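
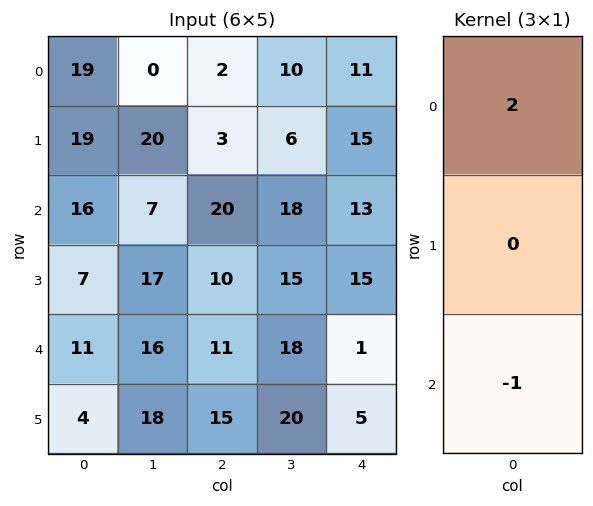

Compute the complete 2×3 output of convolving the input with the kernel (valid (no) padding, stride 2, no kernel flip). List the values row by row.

22 -16 9
21 29 25

Output[0,0]: The receptive field on the input at this output position is [19 / 19 / 16]. Elementwise product with the kernel and sum: 19·2 + 16·-1.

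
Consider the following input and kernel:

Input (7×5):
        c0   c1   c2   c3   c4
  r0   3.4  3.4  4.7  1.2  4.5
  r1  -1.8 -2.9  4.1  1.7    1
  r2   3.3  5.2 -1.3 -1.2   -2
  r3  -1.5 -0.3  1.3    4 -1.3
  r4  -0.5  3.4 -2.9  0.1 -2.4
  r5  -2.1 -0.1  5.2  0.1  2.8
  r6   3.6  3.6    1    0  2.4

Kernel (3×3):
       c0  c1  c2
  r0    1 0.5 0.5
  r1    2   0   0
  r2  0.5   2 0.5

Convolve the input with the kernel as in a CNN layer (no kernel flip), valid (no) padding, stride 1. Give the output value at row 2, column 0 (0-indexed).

The receptive field on the input at this output position is [3.3 5.2 -1.3 / -1.5 -0.3 1.3 / -0.5 3.4 -2.9]. Elementwise product with the kernel and sum: 3.3·1 + 5.2·0.5 + -1.3·0.5 + -1.5·2 + -0.5·0.5 + 3.4·2 + -2.9·0.5.

7.35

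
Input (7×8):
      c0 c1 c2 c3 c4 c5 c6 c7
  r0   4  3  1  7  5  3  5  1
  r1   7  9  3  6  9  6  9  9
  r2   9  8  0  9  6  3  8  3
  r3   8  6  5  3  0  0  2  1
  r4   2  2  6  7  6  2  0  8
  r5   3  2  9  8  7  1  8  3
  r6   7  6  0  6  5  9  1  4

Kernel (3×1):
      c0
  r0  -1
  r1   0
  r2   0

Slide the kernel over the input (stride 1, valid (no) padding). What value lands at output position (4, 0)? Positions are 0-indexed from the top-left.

The receptive field on the input at this output position is [2 / 3 / 7]. Elementwise product with the kernel and sum: 2·-1.

-2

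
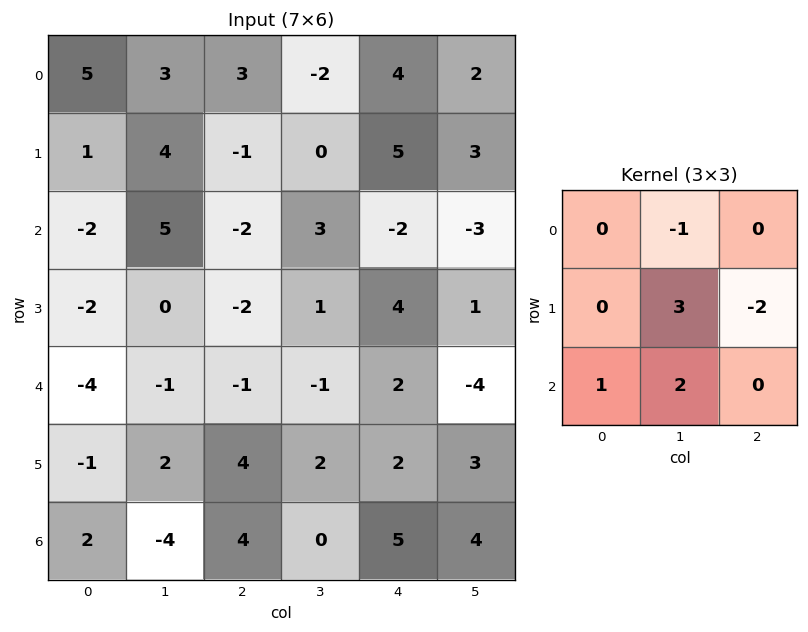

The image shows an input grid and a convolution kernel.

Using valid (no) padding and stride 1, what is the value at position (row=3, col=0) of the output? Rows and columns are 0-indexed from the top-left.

The receptive field on the input at this output position is [-2 0 -2 / -4 -1 -1 / -1 2 4]. Elementwise product with the kernel and sum: 0·-1 + -1·3 + -1·-2 + -1·1 + 2·2.

2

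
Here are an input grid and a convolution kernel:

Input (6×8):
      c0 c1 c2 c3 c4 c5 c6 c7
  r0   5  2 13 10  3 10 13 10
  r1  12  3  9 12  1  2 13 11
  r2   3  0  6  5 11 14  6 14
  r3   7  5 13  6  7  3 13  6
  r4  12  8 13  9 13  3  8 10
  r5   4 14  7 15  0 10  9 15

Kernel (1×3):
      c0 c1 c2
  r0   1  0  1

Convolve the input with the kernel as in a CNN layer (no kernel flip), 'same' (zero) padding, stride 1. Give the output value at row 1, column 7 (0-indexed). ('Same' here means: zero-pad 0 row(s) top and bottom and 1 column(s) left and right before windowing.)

13

The receptive field on the zero-padded input at this output position is [13 11 0]. Elementwise product with the kernel and sum: 13·1 + 0·1.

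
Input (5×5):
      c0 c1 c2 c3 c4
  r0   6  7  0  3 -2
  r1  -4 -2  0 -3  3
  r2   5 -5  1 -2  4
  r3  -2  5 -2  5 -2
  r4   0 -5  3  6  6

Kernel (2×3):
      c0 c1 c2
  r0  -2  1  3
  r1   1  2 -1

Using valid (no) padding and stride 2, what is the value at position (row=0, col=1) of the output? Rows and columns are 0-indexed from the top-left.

The receptive field on the input at this output position is [0 3 -2 / 0 -3 3]. Elementwise product with the kernel and sum: 0·-2 + 3·1 + -2·3 + 0·1 + -3·2 + 3·-1.

-12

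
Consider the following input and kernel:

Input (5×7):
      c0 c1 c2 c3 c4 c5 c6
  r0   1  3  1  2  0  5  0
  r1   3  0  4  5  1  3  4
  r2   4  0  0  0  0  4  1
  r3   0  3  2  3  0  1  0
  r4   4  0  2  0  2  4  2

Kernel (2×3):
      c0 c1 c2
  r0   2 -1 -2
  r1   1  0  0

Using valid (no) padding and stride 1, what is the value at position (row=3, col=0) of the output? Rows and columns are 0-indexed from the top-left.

The receptive field on the input at this output position is [0 3 2 / 4 0 2]. Elementwise product with the kernel and sum: 0·2 + 3·-1 + 2·-2 + 4·1.

-3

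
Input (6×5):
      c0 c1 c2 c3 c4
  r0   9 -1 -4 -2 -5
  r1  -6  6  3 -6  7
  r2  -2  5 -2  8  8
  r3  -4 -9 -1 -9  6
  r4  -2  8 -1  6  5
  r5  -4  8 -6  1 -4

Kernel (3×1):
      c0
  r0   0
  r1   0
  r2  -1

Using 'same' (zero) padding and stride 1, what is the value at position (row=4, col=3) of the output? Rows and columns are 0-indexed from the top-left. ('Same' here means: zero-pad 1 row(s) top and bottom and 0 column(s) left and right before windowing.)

-1

The receptive field on the zero-padded input at this output position is [-9 / 6 / 1]. Elementwise product with the kernel and sum: 1·-1.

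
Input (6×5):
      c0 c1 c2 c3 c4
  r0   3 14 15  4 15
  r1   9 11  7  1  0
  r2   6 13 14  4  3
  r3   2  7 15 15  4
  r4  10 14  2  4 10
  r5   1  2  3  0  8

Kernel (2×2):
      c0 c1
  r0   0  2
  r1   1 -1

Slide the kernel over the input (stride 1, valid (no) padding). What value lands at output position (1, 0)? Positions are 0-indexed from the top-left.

The receptive field on the input at this output position is [9 11 / 6 13]. Elementwise product with the kernel and sum: 11·2 + 6·1 + 13·-1.

15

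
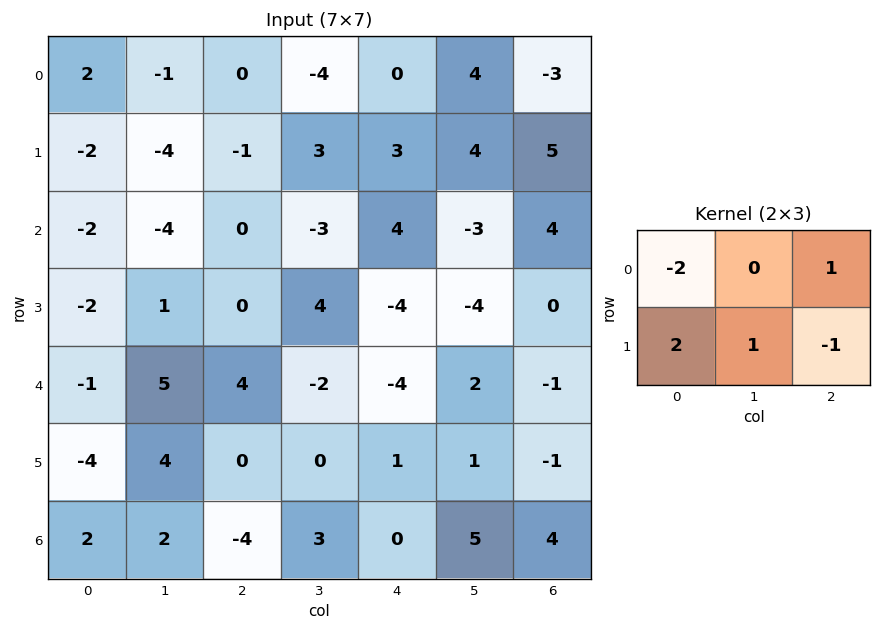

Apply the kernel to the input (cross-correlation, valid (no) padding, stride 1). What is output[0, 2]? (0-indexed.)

-2

The receptive field on the input at this output position is [0 -4 0 / -1 3 3]. Elementwise product with the kernel and sum: 0·-2 + 0·1 + -1·2 + 3·1 + 3·-1.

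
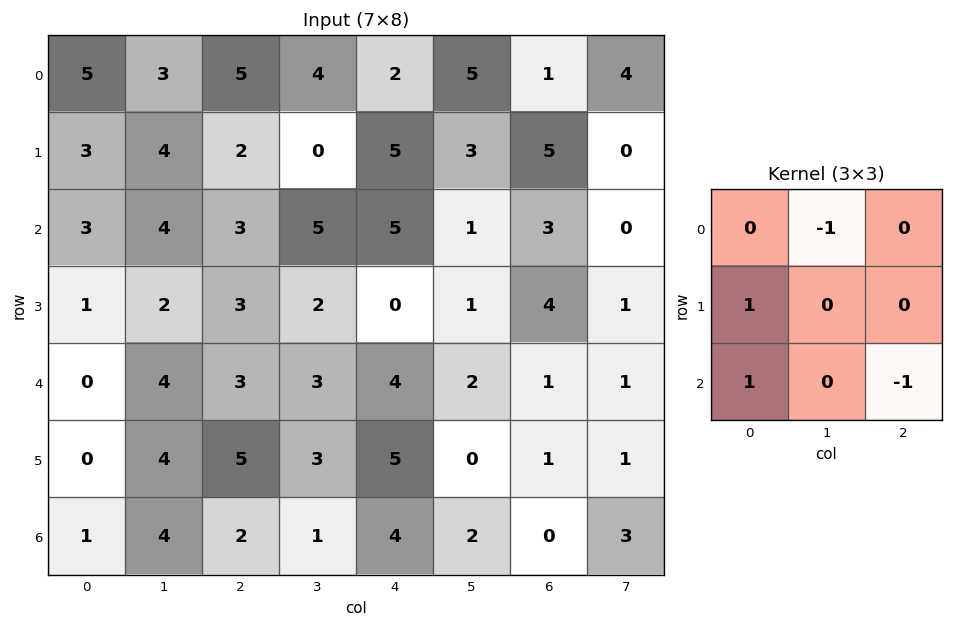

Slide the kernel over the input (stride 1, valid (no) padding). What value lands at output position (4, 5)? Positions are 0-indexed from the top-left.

The receptive field on the input at this output position is [2 1 1 / 0 1 1 / 2 0 3]. Elementwise product with the kernel and sum: 1·-1 + 0·1 + 2·1 + 3·-1.

-2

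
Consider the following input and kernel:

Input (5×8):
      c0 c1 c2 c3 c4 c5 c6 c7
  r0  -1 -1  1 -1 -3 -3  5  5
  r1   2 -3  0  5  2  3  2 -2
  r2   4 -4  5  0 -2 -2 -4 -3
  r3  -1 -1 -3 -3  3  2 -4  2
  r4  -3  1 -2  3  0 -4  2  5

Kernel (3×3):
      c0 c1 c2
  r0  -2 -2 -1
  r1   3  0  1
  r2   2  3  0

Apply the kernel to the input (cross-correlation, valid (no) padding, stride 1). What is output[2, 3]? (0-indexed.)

5

The receptive field on the input at this output position is [0 -2 -2 / -3 3 2 / 3 0 -4]. Elementwise product with the kernel and sum: 0·-2 + -2·-2 + -2·-1 + -3·3 + 2·1 + 3·2 + 0·3.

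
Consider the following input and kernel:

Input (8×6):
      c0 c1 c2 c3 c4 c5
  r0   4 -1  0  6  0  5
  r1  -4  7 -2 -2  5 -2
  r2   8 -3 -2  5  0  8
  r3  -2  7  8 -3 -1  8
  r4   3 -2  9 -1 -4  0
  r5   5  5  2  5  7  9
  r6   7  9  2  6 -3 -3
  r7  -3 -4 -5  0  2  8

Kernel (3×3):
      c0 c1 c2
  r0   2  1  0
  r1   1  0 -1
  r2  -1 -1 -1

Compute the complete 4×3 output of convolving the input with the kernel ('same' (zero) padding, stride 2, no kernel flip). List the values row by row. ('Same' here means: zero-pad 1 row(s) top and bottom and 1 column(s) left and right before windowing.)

-2 -10 0
-6 -8 -6
-10 9 -29
3 24 16

Output[0,0]: The receptive field on the zero-padded input at this output position is [0 0 0 / 0 4 -1 / 0 -4 7]. Elementwise product with the kernel and sum: 0·2 + 0·1 + 0·1 + -1·-1 + 0·-1 + -4·-1 + 7·-1.
Output[0,1]: The receptive field on the zero-padded input at this output position is [0 0 0 / -1 0 6 / 7 -2 -2]. Elementwise product with the kernel and sum: 0·2 + 0·1 + -1·1 + 6·-1 + 7·-1 + -2·-1 + -2·-1.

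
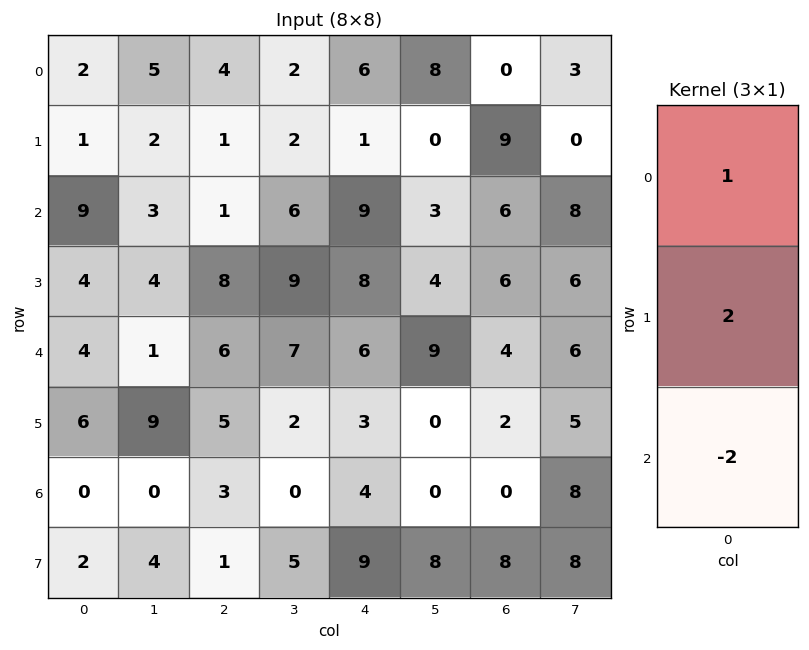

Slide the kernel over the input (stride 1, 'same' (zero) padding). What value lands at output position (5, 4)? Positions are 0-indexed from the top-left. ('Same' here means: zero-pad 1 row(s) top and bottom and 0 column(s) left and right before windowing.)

4

The receptive field on the zero-padded input at this output position is [6 / 3 / 4]. Elementwise product with the kernel and sum: 6·1 + 3·2 + 4·-2.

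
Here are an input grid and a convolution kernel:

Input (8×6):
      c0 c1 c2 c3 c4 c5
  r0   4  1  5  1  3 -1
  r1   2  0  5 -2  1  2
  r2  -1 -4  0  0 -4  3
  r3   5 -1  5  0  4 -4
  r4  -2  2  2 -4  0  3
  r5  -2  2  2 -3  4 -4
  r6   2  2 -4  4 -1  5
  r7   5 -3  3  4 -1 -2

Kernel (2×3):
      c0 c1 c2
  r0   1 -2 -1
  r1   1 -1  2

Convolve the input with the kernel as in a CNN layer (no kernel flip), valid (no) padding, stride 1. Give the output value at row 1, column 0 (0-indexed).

The receptive field on the input at this output position is [2 0 5 / -1 -4 0]. Elementwise product with the kernel and sum: 2·1 + 0·-2 + 5·-1 + -1·1 + -4·-1 + 0·2.

0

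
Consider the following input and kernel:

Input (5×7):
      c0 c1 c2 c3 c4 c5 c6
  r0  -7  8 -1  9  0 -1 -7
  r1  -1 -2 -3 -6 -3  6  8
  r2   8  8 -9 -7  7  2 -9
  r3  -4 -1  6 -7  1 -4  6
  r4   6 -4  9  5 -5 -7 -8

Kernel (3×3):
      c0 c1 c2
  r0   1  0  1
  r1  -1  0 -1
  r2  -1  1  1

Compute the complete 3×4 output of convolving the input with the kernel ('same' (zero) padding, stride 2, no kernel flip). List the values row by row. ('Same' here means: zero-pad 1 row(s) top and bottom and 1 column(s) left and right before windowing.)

-11 -24 1 3
-15 -9 9 14
3 -9 -9 3

Output[0,0]: The receptive field on the zero-padded input at this output position is [0 0 0 / 0 -7 8 / 0 -1 -2]. Elementwise product with the kernel and sum: 0·1 + 0·1 + 0·-1 + 8·-1 + 0·-1 + -1·1 + -2·1.
Output[0,1]: The receptive field on the zero-padded input at this output position is [0 0 0 / 8 -1 9 / -2 -3 -6]. Elementwise product with the kernel and sum: 0·1 + 0·1 + 8·-1 + 9·-1 + -2·-1 + -3·1 + -6·1.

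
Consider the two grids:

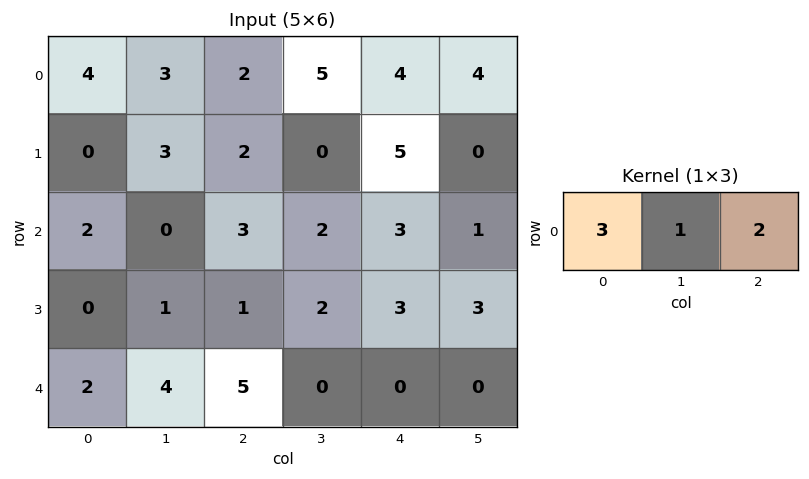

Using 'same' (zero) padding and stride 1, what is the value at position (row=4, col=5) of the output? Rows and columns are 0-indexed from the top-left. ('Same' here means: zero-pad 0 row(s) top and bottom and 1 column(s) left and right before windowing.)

The receptive field on the zero-padded input at this output position is [0 0 0]. Elementwise product with the kernel and sum: 0·3 + 0·1 + 0·2.

0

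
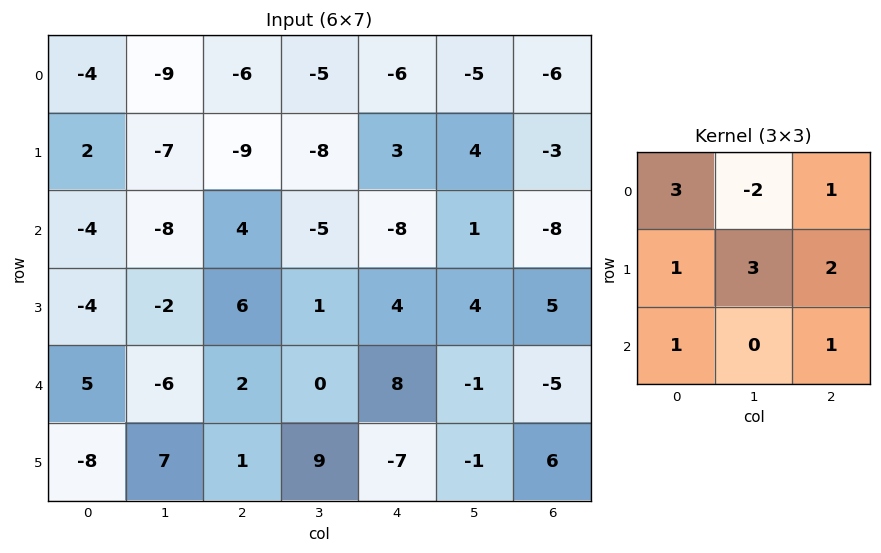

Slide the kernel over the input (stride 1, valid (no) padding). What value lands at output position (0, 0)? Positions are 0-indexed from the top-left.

-37

The receptive field on the input at this output position is [-4 -9 -6 / 2 -7 -9 / -4 -8 4]. Elementwise product with the kernel and sum: -4·3 + -9·-2 + -6·1 + 2·1 + -7·3 + -9·2 + -4·1 + 4·1.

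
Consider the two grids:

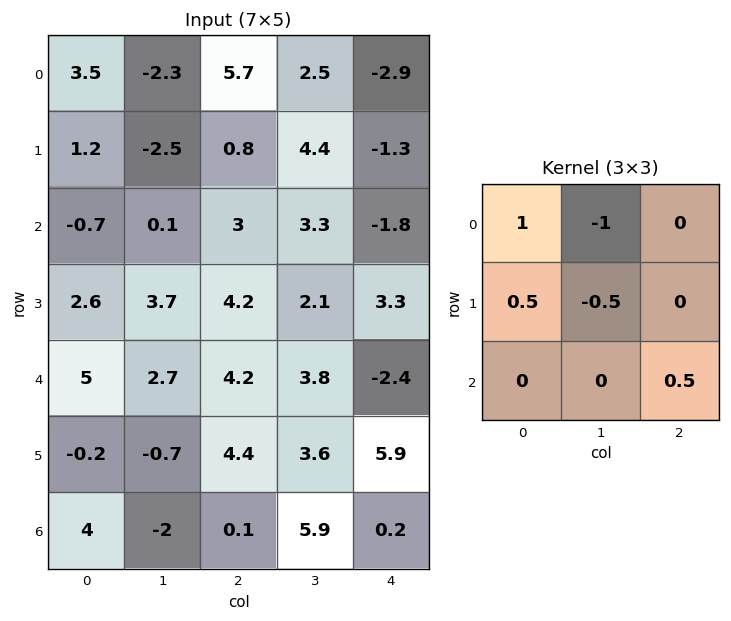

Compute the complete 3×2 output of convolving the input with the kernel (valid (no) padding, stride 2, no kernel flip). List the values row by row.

9.15 0.5
0.75 -0.45
2.6 0.9

Output[0,0]: The receptive field on the input at this output position is [3.5 -2.3 5.7 / 1.2 -2.5 0.8 / -0.7 0.1 3]. Elementwise product with the kernel and sum: 3.5·1 + -2.3·-1 + 1.2·0.5 + -2.5·-0.5 + 3·0.5.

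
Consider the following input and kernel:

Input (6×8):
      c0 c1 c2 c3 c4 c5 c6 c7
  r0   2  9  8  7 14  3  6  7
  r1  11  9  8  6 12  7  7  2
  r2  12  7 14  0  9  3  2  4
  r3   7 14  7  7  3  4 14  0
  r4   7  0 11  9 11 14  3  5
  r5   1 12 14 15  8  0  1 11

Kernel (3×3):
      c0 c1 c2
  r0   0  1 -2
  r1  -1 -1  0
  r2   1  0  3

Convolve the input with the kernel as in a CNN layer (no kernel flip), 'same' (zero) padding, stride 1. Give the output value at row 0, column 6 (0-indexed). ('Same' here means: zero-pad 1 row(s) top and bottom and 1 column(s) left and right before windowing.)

4

The receptive field on the zero-padded input at this output position is [0 0 0 / 3 6 7 / 7 7 2]. Elementwise product with the kernel and sum: 0·1 + 0·-2 + 3·-1 + 6·-1 + 7·1 + 2·3.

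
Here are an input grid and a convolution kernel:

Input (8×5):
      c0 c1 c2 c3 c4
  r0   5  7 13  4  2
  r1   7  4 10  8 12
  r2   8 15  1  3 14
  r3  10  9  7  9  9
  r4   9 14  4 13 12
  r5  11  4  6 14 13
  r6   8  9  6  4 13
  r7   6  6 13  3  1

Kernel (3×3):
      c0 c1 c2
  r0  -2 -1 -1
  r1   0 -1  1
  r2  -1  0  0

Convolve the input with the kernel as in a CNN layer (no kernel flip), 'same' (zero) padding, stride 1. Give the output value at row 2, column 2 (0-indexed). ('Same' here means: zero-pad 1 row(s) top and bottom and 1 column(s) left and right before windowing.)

The receptive field on the zero-padded input at this output position is [4 10 8 / 15 1 3 / 9 7 9]. Elementwise product with the kernel and sum: 4·-2 + 10·-1 + 8·-1 + 1·-1 + 3·1 + 9·-1.

-33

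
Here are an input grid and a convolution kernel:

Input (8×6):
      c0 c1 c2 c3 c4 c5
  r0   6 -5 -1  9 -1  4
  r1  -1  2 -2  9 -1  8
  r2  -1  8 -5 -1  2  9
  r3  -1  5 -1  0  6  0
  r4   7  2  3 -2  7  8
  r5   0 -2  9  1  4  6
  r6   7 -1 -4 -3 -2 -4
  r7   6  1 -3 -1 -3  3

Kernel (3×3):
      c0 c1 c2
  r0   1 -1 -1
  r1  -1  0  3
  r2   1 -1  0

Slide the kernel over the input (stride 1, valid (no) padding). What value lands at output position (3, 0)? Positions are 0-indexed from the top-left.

The receptive field on the input at this output position is [-1 5 -1 / 7 2 3 / 0 -2 9]. Elementwise product with the kernel and sum: -1·1 + 5·-1 + -1·-1 + 7·-1 + 3·3 + 0·1 + -2·-1.

-1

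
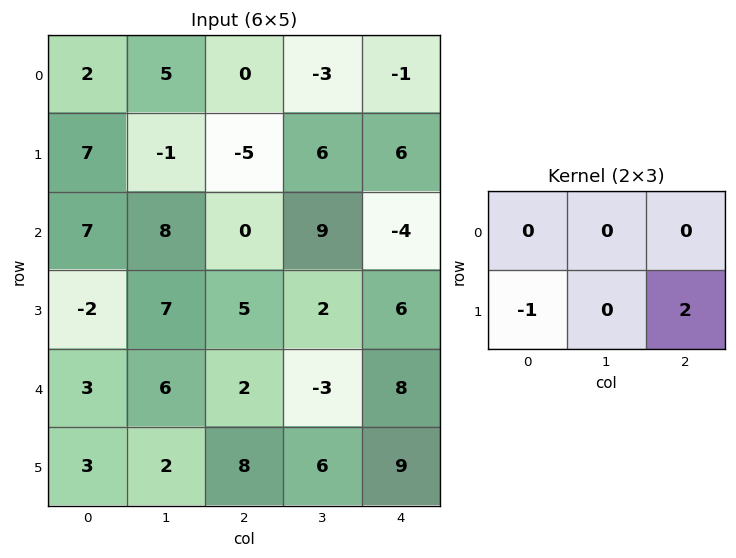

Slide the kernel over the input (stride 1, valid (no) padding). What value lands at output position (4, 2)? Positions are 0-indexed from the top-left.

The receptive field on the input at this output position is [2 -3 8 / 8 6 9]. Elementwise product with the kernel and sum: 8·-1 + 9·2.

10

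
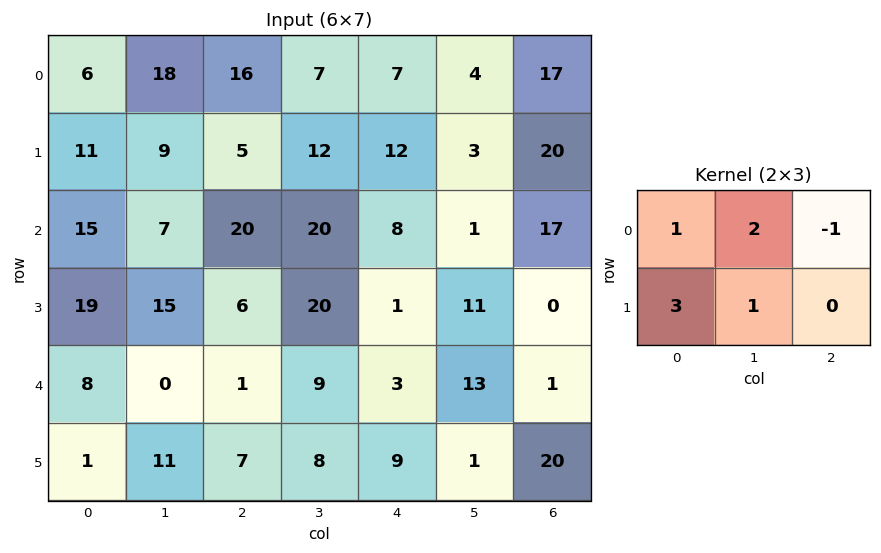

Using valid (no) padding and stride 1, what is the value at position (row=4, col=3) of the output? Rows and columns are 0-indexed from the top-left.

35

The receptive field on the input at this output position is [9 3 13 / 8 9 1]. Elementwise product with the kernel and sum: 9·1 + 3·2 + 13·-1 + 8·3 + 9·1.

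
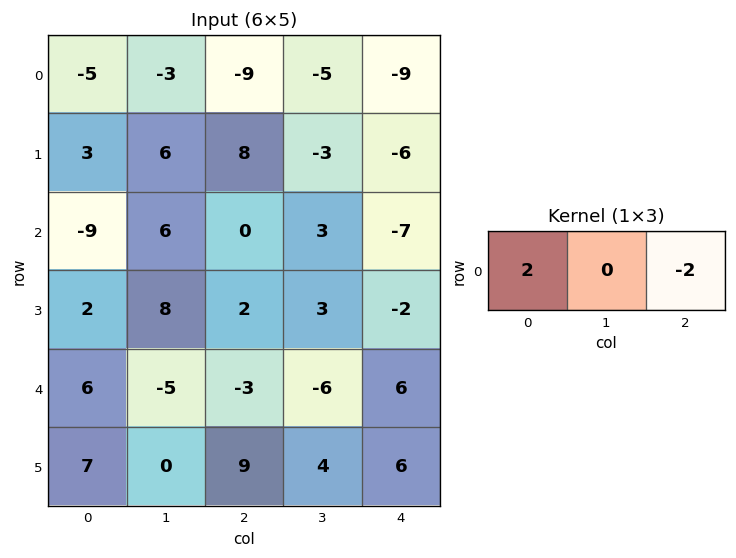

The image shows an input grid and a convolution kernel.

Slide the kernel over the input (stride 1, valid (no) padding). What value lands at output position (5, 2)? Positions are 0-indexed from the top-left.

The receptive field on the input at this output position is [9 4 6]. Elementwise product with the kernel and sum: 9·2 + 6·-2.

6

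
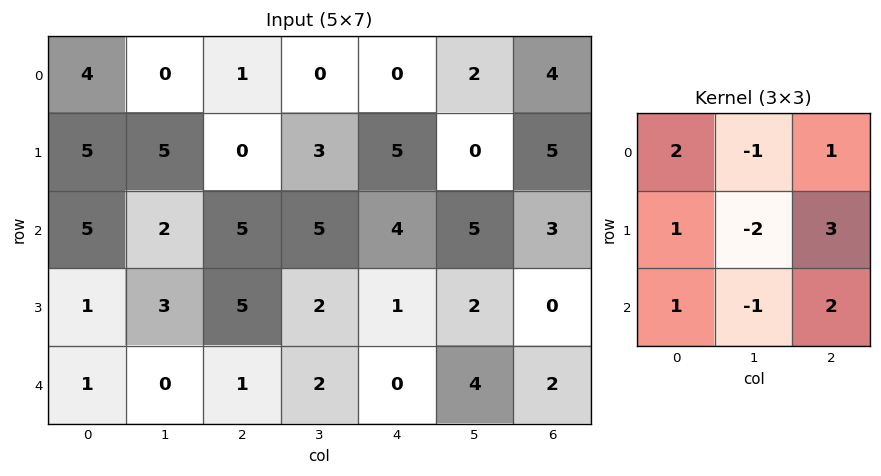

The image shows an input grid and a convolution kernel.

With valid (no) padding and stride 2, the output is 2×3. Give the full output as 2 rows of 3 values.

17 19 27
26 12 3

Output[0,0]: The receptive field on the input at this output position is [4 0 1 / 5 5 0 / 5 2 5]. Elementwise product with the kernel and sum: 4·2 + 0·-1 + 1·1 + 5·1 + 5·-2 + 0·3 + 5·1 + 2·-1 + 5·2.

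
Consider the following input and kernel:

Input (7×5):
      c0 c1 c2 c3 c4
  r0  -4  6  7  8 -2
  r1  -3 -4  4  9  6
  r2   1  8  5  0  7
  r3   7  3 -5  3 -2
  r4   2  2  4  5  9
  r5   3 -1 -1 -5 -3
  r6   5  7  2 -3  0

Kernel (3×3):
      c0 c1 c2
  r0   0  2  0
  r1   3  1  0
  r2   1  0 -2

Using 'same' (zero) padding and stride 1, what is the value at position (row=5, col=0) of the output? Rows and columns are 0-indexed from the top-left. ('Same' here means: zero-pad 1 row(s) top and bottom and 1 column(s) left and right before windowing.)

The receptive field on the zero-padded input at this output position is [0 2 2 / 0 3 -1 / 0 5 7]. Elementwise product with the kernel and sum: 2·2 + 0·3 + 3·1 + 0·1 + 7·-2.

-7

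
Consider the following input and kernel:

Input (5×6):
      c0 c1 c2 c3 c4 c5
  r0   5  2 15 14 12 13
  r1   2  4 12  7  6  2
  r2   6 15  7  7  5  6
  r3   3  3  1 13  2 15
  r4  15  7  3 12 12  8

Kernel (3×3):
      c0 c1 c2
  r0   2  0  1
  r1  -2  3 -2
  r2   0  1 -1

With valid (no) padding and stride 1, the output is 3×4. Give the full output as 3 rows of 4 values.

Output[0,0]: The receptive field on the input at this output position is [5 2 15 / 2 4 12 / 6 15 7]. Elementwise product with the kernel and sum: 5·2 + 15·1 + 2·-2 + 4·3 + 12·-2 + 15·1 + 7·-1.

17 32 29 40
37 -20 38 -8
24 -1 52 -26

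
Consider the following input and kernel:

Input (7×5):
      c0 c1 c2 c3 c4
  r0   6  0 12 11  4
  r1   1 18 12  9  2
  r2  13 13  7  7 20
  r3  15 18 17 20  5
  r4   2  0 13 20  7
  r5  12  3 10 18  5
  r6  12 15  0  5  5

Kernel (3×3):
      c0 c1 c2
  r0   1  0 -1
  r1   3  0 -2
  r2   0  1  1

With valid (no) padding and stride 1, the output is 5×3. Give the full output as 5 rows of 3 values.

-7 39 67
49 71 16
30 53 55
-9 -14 60
20 -42 36

Output[0,0]: The receptive field on the input at this output position is [6 0 12 / 1 18 12 / 13 13 7]. Elementwise product with the kernel and sum: 6·1 + 12·-1 + 1·3 + 12·-2 + 13·1 + 7·1.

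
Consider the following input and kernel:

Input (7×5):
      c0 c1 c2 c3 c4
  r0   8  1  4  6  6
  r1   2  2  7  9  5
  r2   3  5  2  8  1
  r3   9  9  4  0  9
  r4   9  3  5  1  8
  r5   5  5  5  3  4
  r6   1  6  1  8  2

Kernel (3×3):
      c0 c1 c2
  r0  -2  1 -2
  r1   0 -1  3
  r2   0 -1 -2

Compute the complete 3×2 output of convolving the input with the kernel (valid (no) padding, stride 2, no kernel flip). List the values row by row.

Output[0,0]: The receptive field on the input at this output position is [8 1 4 / 2 2 7 / 3 5 2]. Elementwise product with the kernel and sum: 8·-2 + 1·1 + 4·-2 + 2·-1 + 7·3 + 5·-1 + 2·-2.

-13 -18
-15 12
-23 -28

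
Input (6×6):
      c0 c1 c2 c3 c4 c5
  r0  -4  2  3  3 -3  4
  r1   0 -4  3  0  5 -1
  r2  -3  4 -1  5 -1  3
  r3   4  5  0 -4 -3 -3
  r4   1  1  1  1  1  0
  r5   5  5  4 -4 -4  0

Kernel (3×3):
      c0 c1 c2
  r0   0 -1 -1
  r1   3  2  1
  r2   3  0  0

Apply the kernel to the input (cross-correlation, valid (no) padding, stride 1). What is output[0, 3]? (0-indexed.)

The receptive field on the input at this output position is [3 -3 4 / 0 5 -1 / 5 -1 3]. Elementwise product with the kernel and sum: -3·-1 + 4·-1 + 0·3 + 5·2 + -1·1 + 5·3.

23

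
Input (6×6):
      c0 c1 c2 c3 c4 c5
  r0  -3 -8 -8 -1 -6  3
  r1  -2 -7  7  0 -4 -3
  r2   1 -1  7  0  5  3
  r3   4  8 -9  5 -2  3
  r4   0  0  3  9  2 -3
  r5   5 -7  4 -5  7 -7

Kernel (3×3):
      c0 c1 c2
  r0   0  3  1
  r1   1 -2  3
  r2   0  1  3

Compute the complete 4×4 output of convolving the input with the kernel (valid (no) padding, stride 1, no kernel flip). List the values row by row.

21 -39 1 -2
-9 12 17 -9
-26 92 -5 29
29 -12 20 -21

Output[0,0]: The receptive field on the input at this output position is [-3 -8 -8 / -2 -7 7 / 1 -1 7]. Elementwise product with the kernel and sum: -8·3 + -8·1 + -2·1 + -7·-2 + 7·3 + -1·1 + 7·3.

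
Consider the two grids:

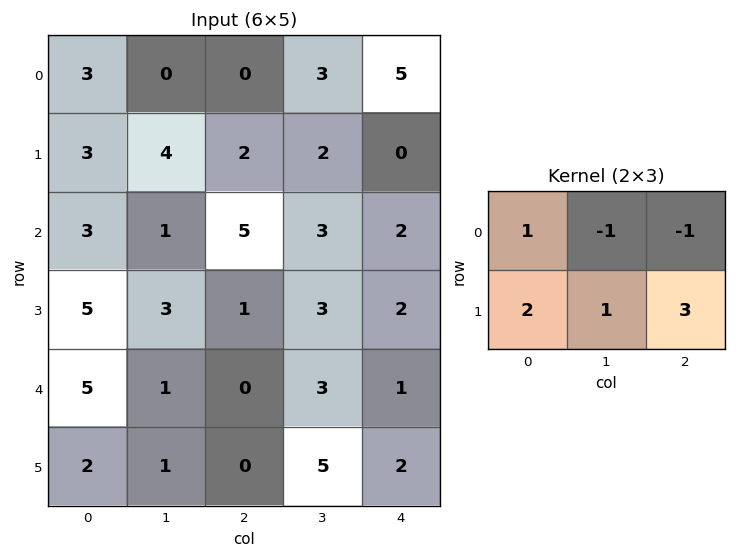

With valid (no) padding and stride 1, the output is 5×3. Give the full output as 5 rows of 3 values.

19 13 -2
19 16 19
13 9 11
12 10 2
9 15 7

Output[0,0]: The receptive field on the input at this output position is [3 0 0 / 3 4 2]. Elementwise product with the kernel and sum: 3·1 + 0·-1 + 0·-1 + 3·2 + 4·1 + 2·3.
Output[0,1]: The receptive field on the input at this output position is [0 0 3 / 4 2 2]. Elementwise product with the kernel and sum: 0·1 + 0·-1 + 3·-1 + 4·2 + 2·1 + 2·3.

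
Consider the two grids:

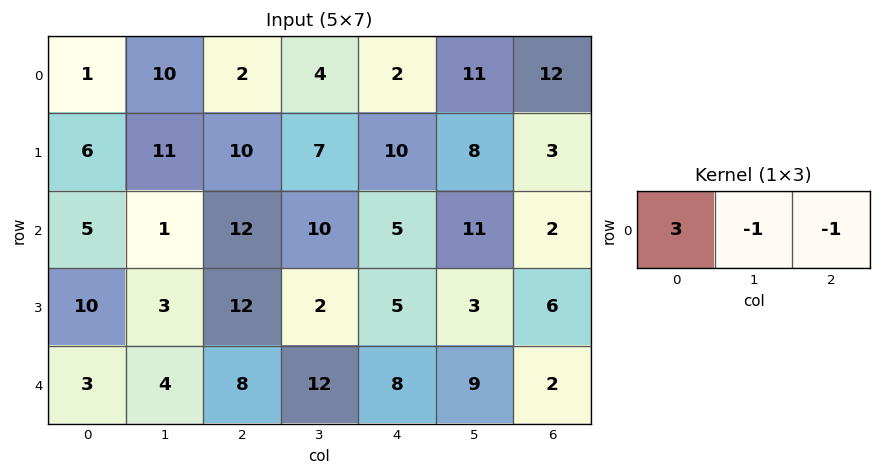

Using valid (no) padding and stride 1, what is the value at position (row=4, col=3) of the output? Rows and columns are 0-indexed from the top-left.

The receptive field on the input at this output position is [12 8 9]. Elementwise product with the kernel and sum: 12·3 + 8·-1 + 9·-1.

19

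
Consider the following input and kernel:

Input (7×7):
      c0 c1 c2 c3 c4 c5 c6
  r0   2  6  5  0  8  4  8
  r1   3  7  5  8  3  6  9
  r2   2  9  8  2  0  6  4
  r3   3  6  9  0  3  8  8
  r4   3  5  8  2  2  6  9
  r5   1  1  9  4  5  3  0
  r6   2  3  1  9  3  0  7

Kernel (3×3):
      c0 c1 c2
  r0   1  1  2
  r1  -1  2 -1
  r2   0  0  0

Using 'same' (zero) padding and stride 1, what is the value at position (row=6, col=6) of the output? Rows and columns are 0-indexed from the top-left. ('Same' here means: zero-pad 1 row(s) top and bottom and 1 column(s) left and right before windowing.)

The receptive field on the zero-padded input at this output position is [3 0 0 / 0 7 0 / 0 0 0]. Elementwise product with the kernel and sum: 3·1 + 0·1 + 0·2 + 0·-1 + 7·2 + 0·-1.

17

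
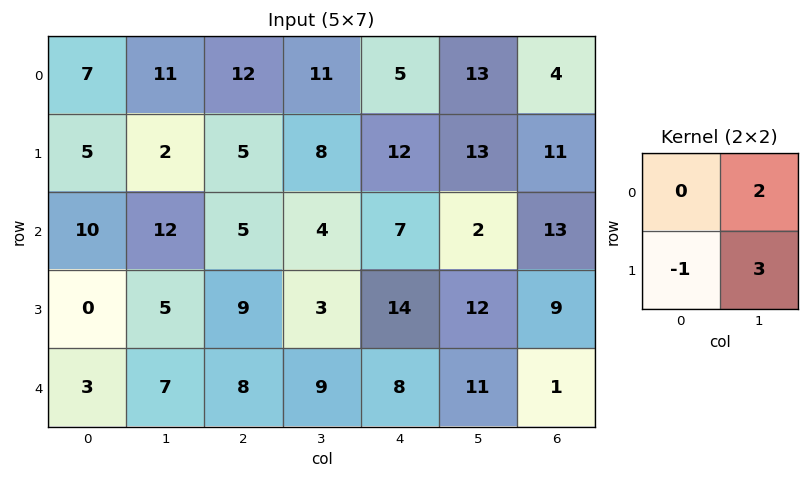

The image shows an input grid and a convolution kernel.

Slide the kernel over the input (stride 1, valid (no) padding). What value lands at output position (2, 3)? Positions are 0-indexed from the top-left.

The receptive field on the input at this output position is [4 7 / 3 14]. Elementwise product with the kernel and sum: 7·2 + 3·-1 + 14·3.

53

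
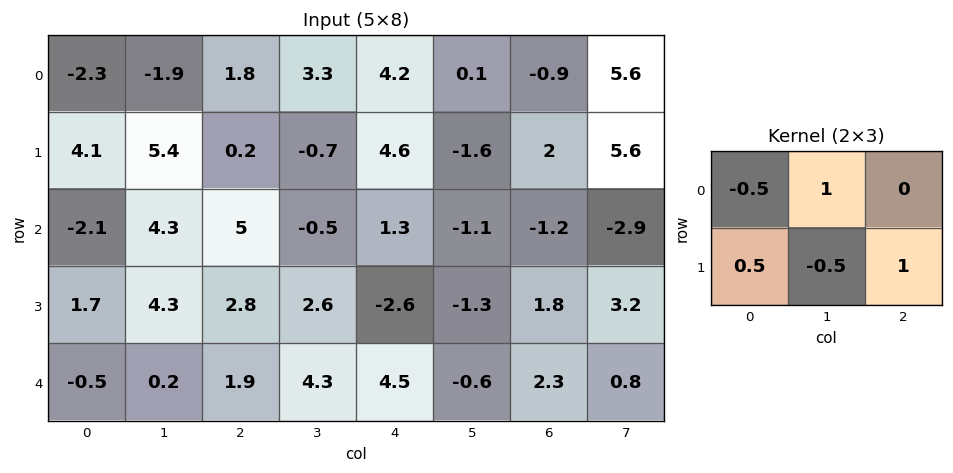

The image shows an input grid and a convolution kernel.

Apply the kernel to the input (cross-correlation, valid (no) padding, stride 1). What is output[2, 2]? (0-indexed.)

The receptive field on the input at this output position is [5 -0.5 1.3 / 2.8 2.6 -2.6]. Elementwise product with the kernel and sum: 5·-0.5 + -0.5·1 + 2.8·0.5 + 2.6·-0.5 + -2.6·1.

-5.5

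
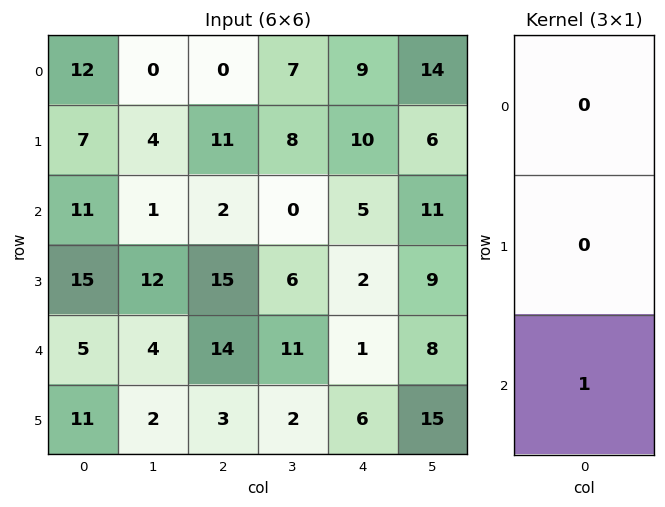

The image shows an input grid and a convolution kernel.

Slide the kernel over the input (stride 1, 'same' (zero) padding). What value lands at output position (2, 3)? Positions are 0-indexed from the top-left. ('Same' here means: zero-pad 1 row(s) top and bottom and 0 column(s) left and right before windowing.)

6

The receptive field on the zero-padded input at this output position is [8 / 0 / 6]. Elementwise product with the kernel and sum: 6·1.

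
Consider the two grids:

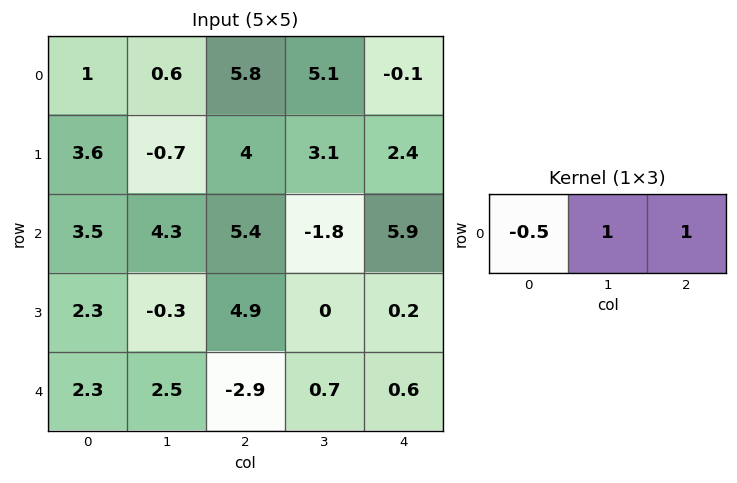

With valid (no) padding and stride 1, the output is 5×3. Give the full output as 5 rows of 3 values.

Output[0,0]: The receptive field on the input at this output position is [1 0.6 5.8]. Elementwise product with the kernel and sum: 1·-0.5 + 0.6·1 + 5.8·1.
Output[0,1]: The receptive field on the input at this output position is [0.6 5.8 5.1]. Elementwise product with the kernel and sum: 0.6·-0.5 + 5.8·1 + 5.1·1.

5.9 10.6 2.1
1.5 7.45 3.5
7.95 1.45 1.4
3.45 5.05 -2.25
-1.55 -3.45 2.75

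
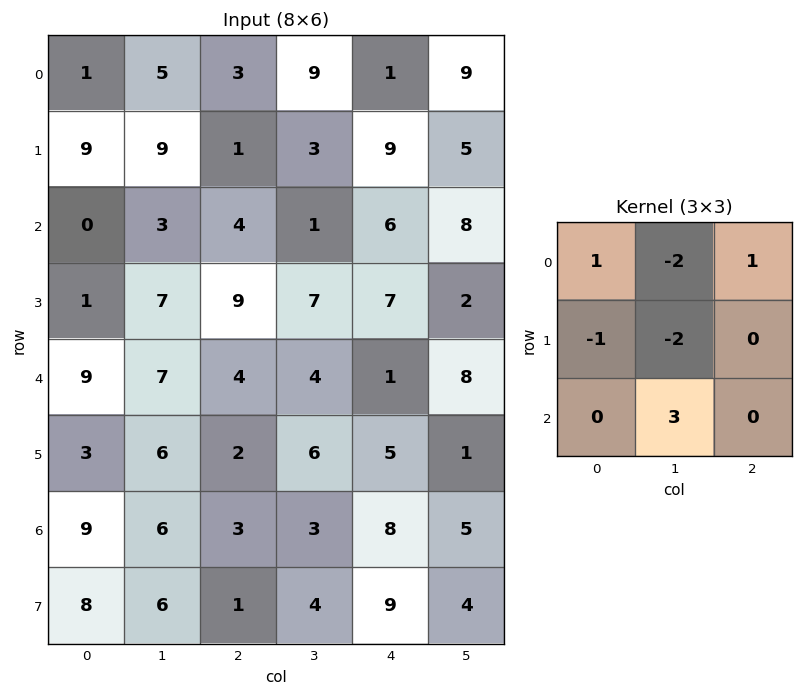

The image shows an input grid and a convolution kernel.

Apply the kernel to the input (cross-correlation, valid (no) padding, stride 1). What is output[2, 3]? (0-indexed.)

The receptive field on the input at this output position is [1 6 8 / 7 7 2 / 4 1 8]. Elementwise product with the kernel and sum: 1·1 + 6·-2 + 8·1 + 7·-1 + 7·-2 + 1·3.

-21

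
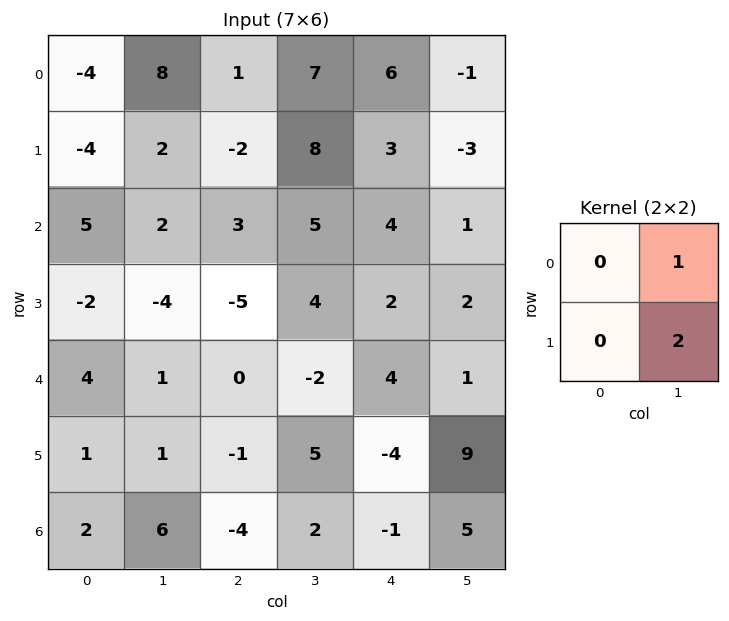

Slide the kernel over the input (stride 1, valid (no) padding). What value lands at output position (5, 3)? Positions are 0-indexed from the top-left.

-6

The receptive field on the input at this output position is [5 -4 / 2 -1]. Elementwise product with the kernel and sum: -4·1 + -1·2.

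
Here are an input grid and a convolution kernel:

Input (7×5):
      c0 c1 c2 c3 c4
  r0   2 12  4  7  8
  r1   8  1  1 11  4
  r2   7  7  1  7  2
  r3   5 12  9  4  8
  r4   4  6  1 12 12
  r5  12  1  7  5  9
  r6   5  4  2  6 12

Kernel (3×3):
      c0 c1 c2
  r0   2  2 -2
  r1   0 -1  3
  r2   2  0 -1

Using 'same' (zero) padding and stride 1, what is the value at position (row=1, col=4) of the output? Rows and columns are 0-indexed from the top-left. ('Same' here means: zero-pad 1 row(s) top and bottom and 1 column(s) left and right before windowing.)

The receptive field on the zero-padded input at this output position is [7 8 0 / 11 4 0 / 7 2 0]. Elementwise product with the kernel and sum: 7·2 + 8·2 + 0·-2 + 4·-1 + 0·3 + 7·2 + 0·-1.

40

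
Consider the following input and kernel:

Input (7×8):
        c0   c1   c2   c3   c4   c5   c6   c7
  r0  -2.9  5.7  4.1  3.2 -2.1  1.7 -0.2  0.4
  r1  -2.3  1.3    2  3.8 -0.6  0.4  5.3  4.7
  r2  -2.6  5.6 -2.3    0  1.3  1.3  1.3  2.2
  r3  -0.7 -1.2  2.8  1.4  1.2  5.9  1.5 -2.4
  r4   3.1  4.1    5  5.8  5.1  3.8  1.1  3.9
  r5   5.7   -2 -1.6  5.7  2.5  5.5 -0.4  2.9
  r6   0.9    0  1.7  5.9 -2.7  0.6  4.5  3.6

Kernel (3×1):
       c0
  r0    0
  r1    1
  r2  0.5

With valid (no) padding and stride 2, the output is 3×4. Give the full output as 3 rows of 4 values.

Output[0,0]: The receptive field on the input at this output position is [-2.9 / -2.3 / -2.6]. Elementwise product with the kernel and sum: -2.3·1 + -2.6·0.5.
Output[0,1]: The receptive field on the input at this output position is [4.1 / 2 / -2.3]. Elementwise product with the kernel and sum: 2·1 + -2.3·0.5.

-3.6 0.85 0.05 5.95
0.85 5.3 3.75 2.05
6.15 -0.75 1.15 1.85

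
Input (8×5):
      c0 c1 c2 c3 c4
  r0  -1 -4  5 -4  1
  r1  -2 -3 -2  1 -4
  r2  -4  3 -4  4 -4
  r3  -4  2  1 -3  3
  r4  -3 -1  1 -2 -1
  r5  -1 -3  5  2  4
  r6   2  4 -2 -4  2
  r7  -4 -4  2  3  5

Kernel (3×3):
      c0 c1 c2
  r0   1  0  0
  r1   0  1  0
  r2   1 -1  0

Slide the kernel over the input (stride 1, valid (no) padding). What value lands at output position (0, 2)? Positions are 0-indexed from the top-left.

The receptive field on the input at this output position is [5 -4 1 / -2 1 -4 / -4 4 -4]. Elementwise product with the kernel and sum: 5·1 + 1·1 + -4·1 + 4·-1.

-2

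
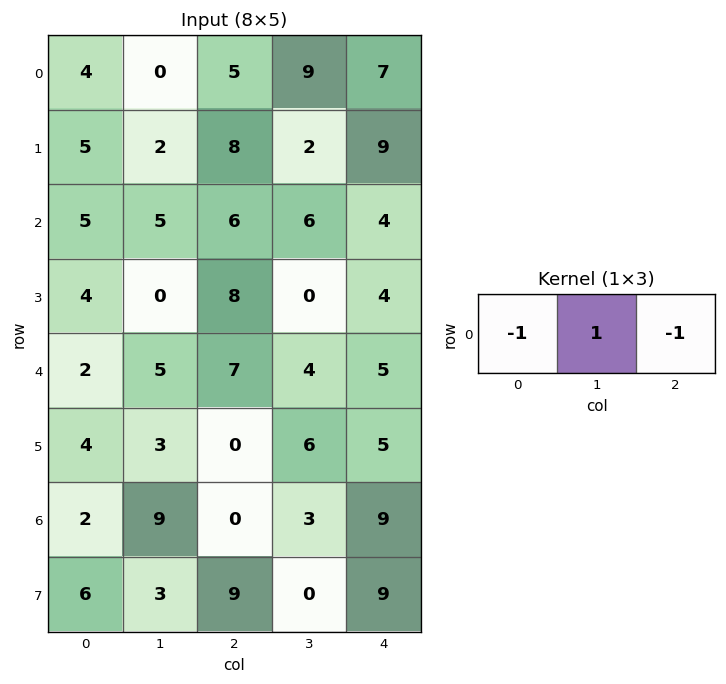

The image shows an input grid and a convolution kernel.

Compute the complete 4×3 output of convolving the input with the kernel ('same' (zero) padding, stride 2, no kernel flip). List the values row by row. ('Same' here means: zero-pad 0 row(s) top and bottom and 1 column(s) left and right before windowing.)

4 -4 -2
0 -5 -2
-3 -2 1
-7 -12 6

Output[0,0]: The receptive field on the zero-padded input at this output position is [0 4 0]. Elementwise product with the kernel and sum: 0·-1 + 4·1 + 0·-1.
Output[0,1]: The receptive field on the zero-padded input at this output position is [0 5 9]. Elementwise product with the kernel and sum: 0·-1 + 5·1 + 9·-1.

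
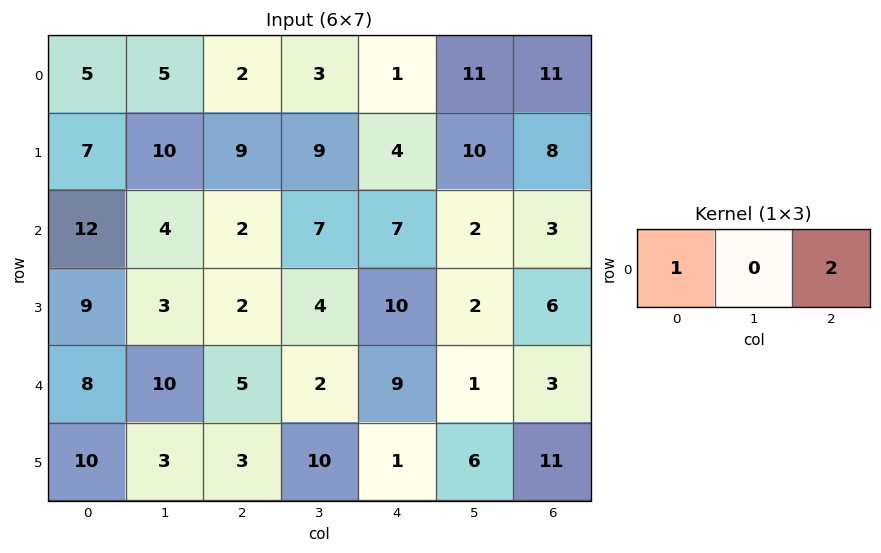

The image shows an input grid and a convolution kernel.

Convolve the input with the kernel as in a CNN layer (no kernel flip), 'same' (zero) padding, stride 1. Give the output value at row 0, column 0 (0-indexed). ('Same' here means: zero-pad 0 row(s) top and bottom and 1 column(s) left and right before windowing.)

10

The receptive field on the zero-padded input at this output position is [0 5 5]. Elementwise product with the kernel and sum: 0·1 + 5·2.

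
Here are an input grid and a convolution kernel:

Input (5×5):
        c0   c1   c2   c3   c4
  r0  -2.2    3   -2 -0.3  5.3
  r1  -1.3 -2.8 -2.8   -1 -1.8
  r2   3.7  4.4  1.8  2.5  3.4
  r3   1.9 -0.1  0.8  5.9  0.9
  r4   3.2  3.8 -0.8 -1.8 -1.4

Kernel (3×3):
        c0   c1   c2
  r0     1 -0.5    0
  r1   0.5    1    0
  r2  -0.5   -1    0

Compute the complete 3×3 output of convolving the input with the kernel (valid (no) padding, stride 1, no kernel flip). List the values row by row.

-13.4 -4.2 -7.65
5.5 1.85 -5.2
-3.05 3.15 9.05

Output[0,0]: The receptive field on the input at this output position is [-2.2 3 -2 / -1.3 -2.8 -2.8 / 3.7 4.4 1.8]. Elementwise product with the kernel and sum: -2.2·1 + 3·-0.5 + -1.3·0.5 + -2.8·1 + 3.7·-0.5 + 4.4·-1.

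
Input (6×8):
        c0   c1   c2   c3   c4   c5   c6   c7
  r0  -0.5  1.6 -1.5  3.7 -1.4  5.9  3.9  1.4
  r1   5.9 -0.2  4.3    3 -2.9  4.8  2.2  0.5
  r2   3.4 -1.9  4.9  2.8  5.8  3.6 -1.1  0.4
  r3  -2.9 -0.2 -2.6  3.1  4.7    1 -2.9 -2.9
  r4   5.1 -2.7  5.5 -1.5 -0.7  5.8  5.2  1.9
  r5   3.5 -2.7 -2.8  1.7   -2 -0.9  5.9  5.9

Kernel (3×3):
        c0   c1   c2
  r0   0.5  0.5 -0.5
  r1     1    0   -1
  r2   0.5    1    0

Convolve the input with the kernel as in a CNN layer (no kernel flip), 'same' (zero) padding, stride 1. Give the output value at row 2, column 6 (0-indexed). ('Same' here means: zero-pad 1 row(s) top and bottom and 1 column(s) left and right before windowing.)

The receptive field on the zero-padded input at this output position is [4.8 2.2 0.5 / 3.6 -1.1 0.4 / 1 -2.9 -2.9]. Elementwise product with the kernel and sum: 4.8·0.5 + 2.2·0.5 + 0.5·-0.5 + 3.6·1 + 0.4·-1 + 1·0.5 + -2.9·1.

4.05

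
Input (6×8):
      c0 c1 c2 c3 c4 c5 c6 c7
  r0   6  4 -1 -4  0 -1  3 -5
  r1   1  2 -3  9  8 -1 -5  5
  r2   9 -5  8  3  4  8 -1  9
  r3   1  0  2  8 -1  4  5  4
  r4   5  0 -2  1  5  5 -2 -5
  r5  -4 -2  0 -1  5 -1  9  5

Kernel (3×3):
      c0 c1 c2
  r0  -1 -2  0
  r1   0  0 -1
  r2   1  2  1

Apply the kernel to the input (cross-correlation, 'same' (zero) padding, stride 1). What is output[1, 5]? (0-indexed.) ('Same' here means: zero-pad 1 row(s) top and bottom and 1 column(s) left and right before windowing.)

The receptive field on the zero-padded input at this output position is [0 -1 3 / 8 -1 -5 / 4 8 -1]. Elementwise product with the kernel and sum: 0·-1 + -1·-2 + -5·-1 + 4·1 + 8·2 + -1·1.

26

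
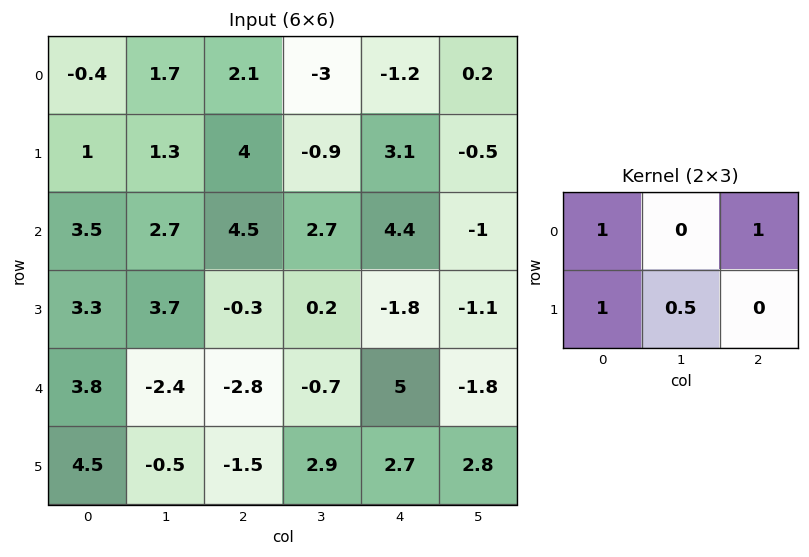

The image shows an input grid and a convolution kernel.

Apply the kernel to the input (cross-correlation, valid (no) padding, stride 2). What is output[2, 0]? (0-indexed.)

The receptive field on the input at this output position is [3.8 -2.4 -2.8 / 4.5 -0.5 -1.5]. Elementwise product with the kernel and sum: 3.8·1 + -2.8·1 + 4.5·1 + -0.5·0.5.

5.25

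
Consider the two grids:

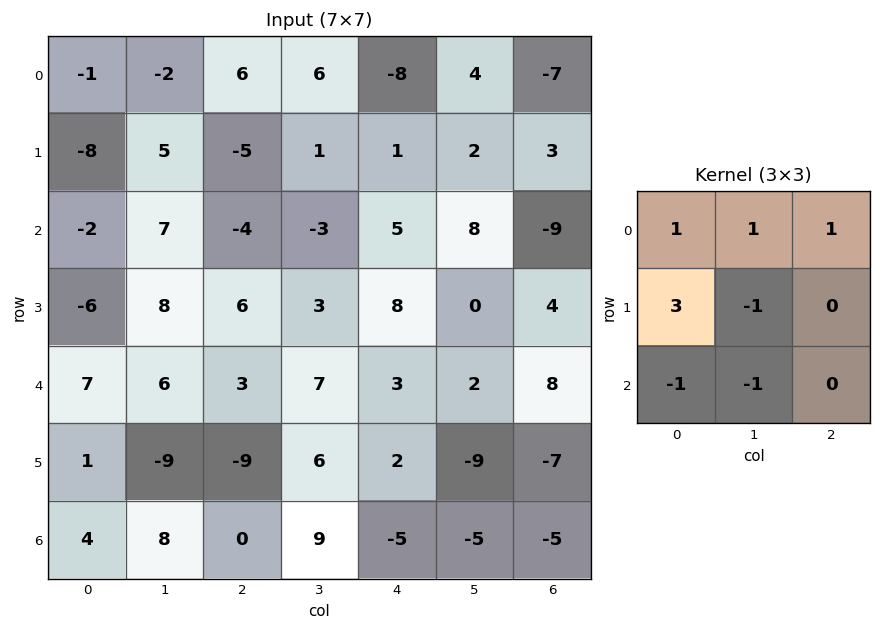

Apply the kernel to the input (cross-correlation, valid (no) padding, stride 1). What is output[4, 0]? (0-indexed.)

16

The receptive field on the input at this output position is [7 6 3 / 1 -9 -9 / 4 8 0]. Elementwise product with the kernel and sum: 7·1 + 6·1 + 3·1 + 1·3 + -9·-1 + 4·-1 + 8·-1.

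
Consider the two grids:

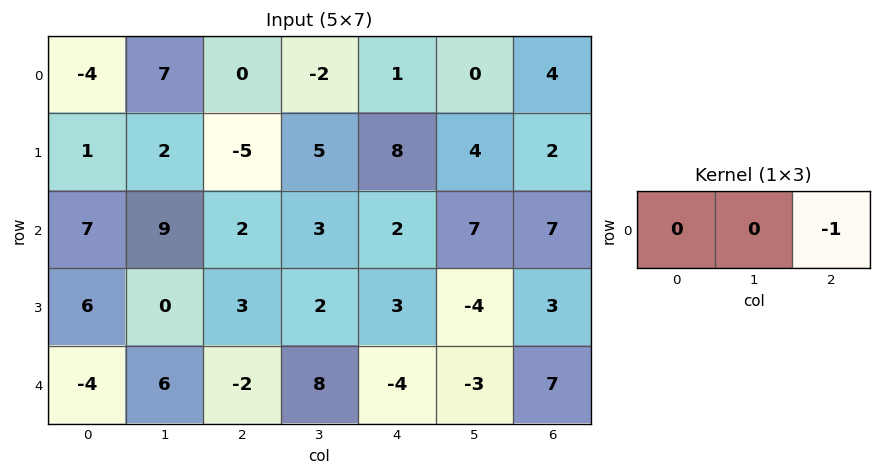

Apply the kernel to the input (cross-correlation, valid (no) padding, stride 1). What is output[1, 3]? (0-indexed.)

-4

The receptive field on the input at this output position is [5 8 4]. Elementwise product with the kernel and sum: 4·-1.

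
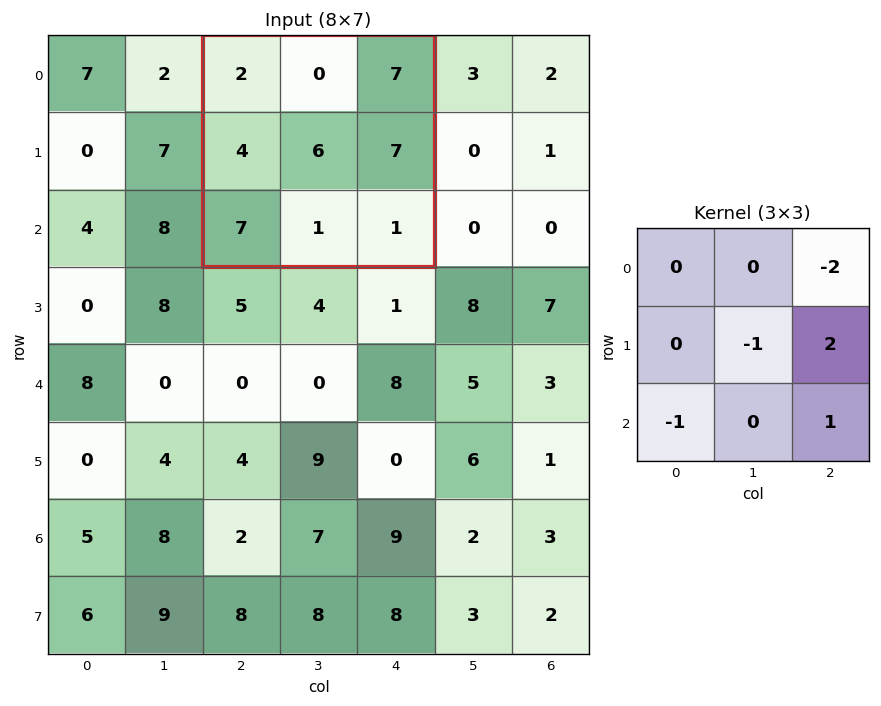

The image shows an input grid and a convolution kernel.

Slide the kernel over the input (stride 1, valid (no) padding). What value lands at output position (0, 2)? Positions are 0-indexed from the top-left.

-12

The receptive field on the input at this output position is [2 0 7 / 4 6 7 / 7 1 1]. Elementwise product with the kernel and sum: 7·-2 + 6·-1 + 7·2 + 7·-1 + 1·1.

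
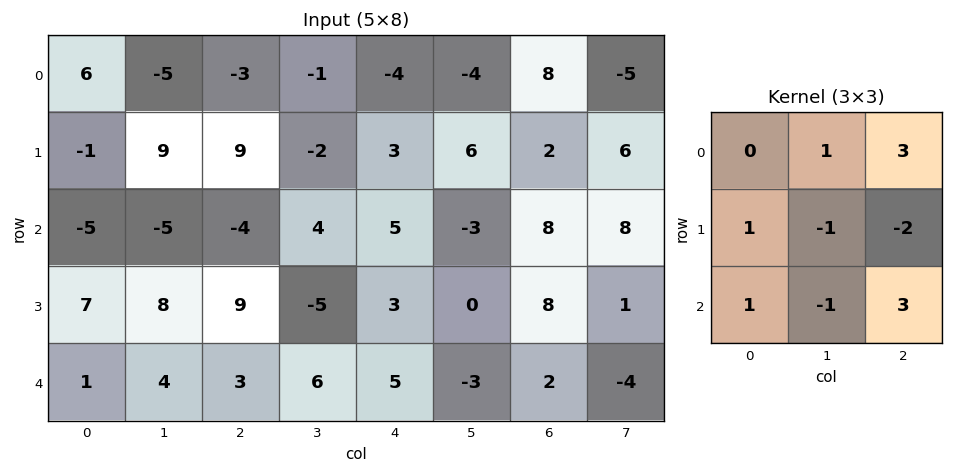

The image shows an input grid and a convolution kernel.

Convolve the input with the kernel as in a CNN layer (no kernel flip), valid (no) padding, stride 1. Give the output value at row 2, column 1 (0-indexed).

36

The receptive field on the input at this output position is [-5 -4 4 / 8 9 -5 / 4 3 6]. Elementwise product with the kernel and sum: -4·1 + 4·3 + 8·1 + 9·-1 + -5·-2 + 4·1 + 3·-1 + 6·3.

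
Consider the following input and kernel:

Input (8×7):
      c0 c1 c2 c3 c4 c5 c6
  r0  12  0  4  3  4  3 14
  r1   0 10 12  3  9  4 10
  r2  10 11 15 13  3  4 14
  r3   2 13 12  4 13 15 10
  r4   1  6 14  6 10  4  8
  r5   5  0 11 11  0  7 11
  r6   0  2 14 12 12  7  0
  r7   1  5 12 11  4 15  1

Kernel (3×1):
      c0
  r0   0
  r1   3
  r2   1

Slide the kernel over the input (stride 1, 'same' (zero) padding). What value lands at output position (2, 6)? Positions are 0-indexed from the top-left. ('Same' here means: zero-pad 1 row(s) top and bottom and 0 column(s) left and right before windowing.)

The receptive field on the zero-padded input at this output position is [10 / 14 / 10]. Elementwise product with the kernel and sum: 14·3 + 10·1.

52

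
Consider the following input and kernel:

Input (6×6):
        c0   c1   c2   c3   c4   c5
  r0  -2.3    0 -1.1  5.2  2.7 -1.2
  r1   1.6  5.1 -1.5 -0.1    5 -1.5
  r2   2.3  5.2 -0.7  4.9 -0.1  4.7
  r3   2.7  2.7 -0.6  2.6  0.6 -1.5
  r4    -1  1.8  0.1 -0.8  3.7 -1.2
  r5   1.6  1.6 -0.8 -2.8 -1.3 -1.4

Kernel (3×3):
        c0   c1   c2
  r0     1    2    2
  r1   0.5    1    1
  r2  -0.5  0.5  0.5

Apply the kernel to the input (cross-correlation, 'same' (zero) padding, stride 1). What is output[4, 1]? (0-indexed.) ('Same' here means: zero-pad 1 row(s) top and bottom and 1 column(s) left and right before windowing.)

7.9

The receptive field on the zero-padded input at this output position is [2.7 2.7 -0.6 / -1 1.8 0.1 / 1.6 1.6 -0.8]. Elementwise product with the kernel and sum: 2.7·1 + 2.7·2 + -0.6·2 + -1·0.5 + 1.8·1 + 0.1·1 + 1.6·-0.5 + 1.6·0.5 + -0.8·0.5.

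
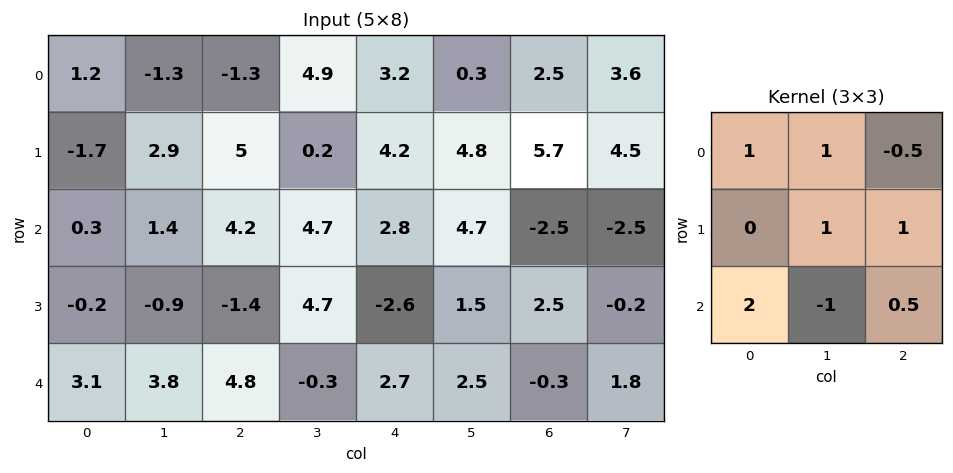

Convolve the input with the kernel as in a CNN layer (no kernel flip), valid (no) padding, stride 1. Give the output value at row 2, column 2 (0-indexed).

The receptive field on the input at this output position is [4.2 4.7 2.8 / -1.4 4.7 -2.6 / 4.8 -0.3 2.7]. Elementwise product with the kernel and sum: 4.2·1 + 4.7·1 + 2.8·-0.5 + 4.7·1 + -2.6·1 + 4.8·2 + -0.3·-1 + 2.7·0.5.

20.85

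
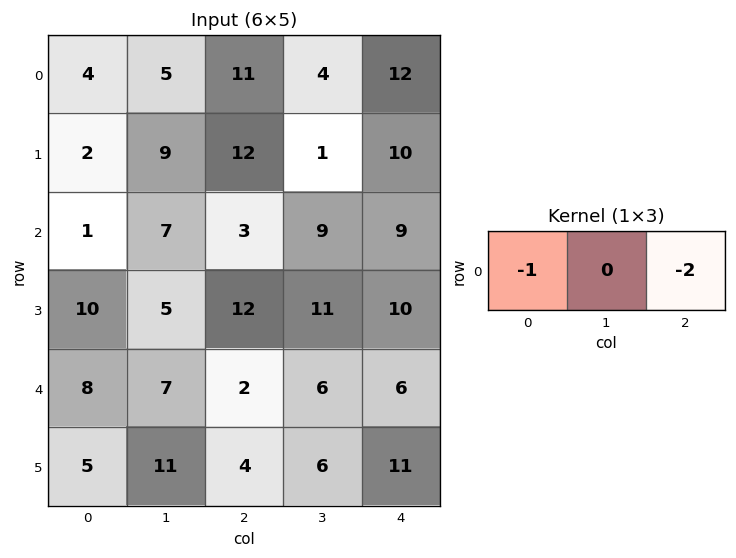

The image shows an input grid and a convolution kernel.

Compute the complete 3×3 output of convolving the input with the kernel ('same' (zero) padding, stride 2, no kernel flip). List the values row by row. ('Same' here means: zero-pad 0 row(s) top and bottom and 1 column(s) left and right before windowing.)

Output[0,0]: The receptive field on the zero-padded input at this output position is [0 4 5]. Elementwise product with the kernel and sum: 0·-1 + 5·-2.
Output[0,1]: The receptive field on the zero-padded input at this output position is [5 11 4]. Elementwise product with the kernel and sum: 5·-1 + 4·-2.

-10 -13 -4
-14 -25 -9
-14 -19 -6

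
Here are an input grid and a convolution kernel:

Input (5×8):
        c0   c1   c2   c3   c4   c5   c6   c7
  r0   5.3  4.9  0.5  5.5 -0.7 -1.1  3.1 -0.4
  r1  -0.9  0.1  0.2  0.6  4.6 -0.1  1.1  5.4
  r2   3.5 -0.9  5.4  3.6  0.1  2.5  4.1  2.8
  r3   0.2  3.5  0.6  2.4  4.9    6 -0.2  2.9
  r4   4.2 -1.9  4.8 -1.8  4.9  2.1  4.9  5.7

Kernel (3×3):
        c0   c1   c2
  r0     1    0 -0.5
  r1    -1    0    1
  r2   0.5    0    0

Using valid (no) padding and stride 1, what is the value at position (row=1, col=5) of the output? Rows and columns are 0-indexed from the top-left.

The receptive field on the input at this output position is [-0.1 1.1 5.4 / 2.5 4.1 2.8 / 6 -0.2 2.9]. Elementwise product with the kernel and sum: -0.1·1 + 5.4·-0.5 + 2.5·-1 + 2.8·1 + 6·0.5.

0.5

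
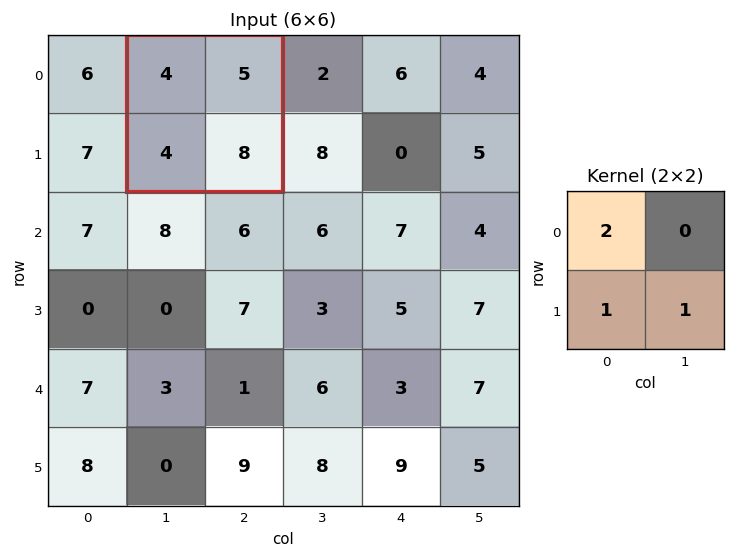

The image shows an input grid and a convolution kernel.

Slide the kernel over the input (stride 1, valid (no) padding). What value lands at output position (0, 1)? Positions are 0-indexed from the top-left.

20

The receptive field on the input at this output position is [4 5 / 4 8]. Elementwise product with the kernel and sum: 4·2 + 4·1 + 8·1.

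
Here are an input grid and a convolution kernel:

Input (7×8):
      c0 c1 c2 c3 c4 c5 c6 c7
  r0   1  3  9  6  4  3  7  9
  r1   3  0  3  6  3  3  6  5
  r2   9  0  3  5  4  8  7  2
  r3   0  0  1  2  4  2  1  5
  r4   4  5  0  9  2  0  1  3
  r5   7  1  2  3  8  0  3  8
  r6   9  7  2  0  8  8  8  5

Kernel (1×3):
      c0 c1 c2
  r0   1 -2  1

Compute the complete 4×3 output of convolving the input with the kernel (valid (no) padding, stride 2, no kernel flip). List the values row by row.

4 1 5
12 -3 -5
-6 -16 3
-3 10 0

Output[0,0]: The receptive field on the input at this output position is [1 3 9]. Elementwise product with the kernel and sum: 1·1 + 3·-2 + 9·1.
Output[0,1]: The receptive field on the input at this output position is [9 6 4]. Elementwise product with the kernel and sum: 9·1 + 6·-2 + 4·1.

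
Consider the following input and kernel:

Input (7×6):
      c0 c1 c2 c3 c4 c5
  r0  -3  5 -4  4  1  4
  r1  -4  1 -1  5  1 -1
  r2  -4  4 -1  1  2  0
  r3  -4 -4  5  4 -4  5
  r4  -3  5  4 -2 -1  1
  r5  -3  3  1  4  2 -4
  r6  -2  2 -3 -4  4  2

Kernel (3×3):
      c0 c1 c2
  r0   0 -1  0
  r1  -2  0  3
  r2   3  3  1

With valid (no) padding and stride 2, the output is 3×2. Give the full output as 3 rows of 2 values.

Output[0,0]: The receptive field on the input at this output position is [-3 5 -4 / -4 1 -1 / -4 4 -1]. Elementwise product with the kernel and sum: 5·-1 + -4·-2 + -1·3 + -4·3 + 4·3 + -1·1.
Output[0,1]: The receptive field on the input at this output position is [-4 4 1 / -1 5 1 / -1 1 2]. Elementwise product with the kernel and sum: 4·-1 + -1·-2 + 1·3 + -1·3 + 1·3 + 2·1.

-1 3
29 -18
1 -11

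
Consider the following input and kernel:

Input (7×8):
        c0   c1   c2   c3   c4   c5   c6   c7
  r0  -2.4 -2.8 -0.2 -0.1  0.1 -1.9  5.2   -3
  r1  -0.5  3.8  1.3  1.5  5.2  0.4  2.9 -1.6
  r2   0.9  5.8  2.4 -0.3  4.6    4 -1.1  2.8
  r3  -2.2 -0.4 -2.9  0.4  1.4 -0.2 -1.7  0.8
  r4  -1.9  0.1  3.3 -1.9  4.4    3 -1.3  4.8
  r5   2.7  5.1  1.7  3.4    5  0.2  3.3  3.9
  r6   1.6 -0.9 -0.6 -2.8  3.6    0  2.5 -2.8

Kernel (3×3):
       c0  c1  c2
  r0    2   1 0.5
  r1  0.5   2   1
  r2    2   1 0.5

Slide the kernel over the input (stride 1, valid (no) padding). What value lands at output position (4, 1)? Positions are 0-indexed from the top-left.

8.1

The receptive field on the input at this output position is [0.1 3.3 -1.9 / 5.1 1.7 3.4 / -0.9 -0.6 -2.8]. Elementwise product with the kernel and sum: 0.1·2 + 3.3·1 + -1.9·0.5 + 5.1·0.5 + 1.7·2 + 3.4·1 + -0.9·2 + -0.6·1 + -2.8·0.5.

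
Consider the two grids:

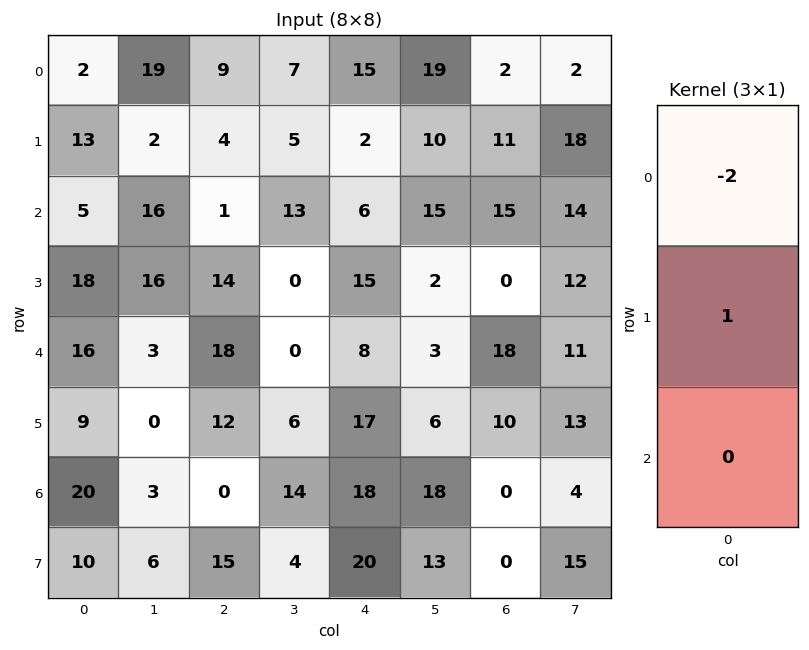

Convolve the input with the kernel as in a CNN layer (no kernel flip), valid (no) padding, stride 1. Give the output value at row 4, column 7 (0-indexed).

-9

The receptive field on the input at this output position is [11 / 13 / 4]. Elementwise product with the kernel and sum: 11·-2 + 13·1.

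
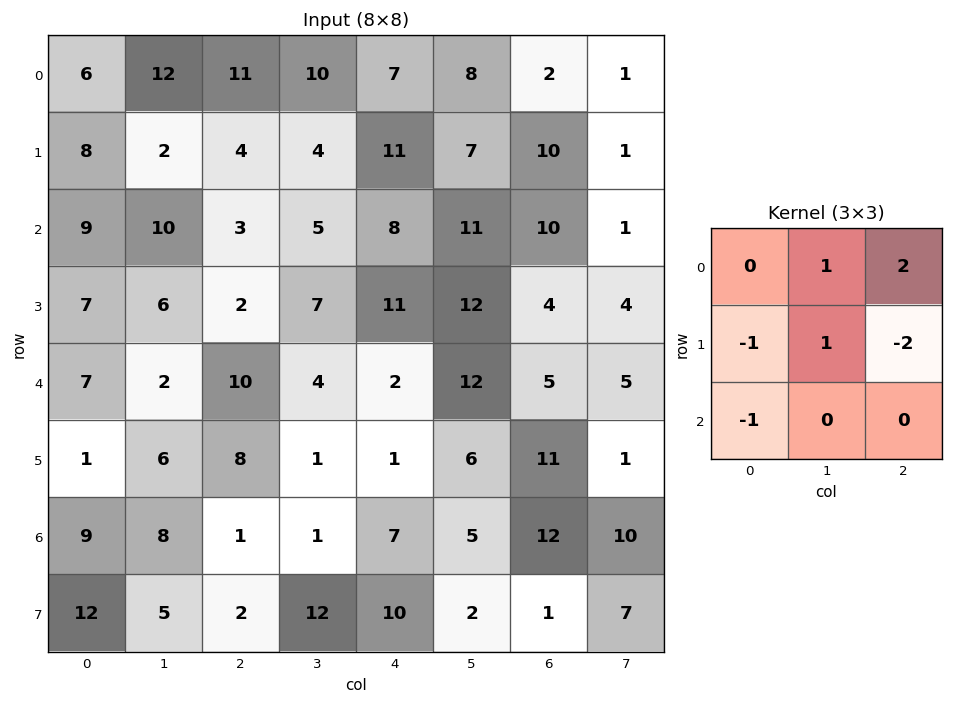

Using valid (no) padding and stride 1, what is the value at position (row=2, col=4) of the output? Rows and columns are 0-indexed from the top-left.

22

The receptive field on the input at this output position is [8 11 10 / 11 12 4 / 2 12 5]. Elementwise product with the kernel and sum: 11·1 + 10·2 + 11·-1 + 12·1 + 4·-2 + 2·-1.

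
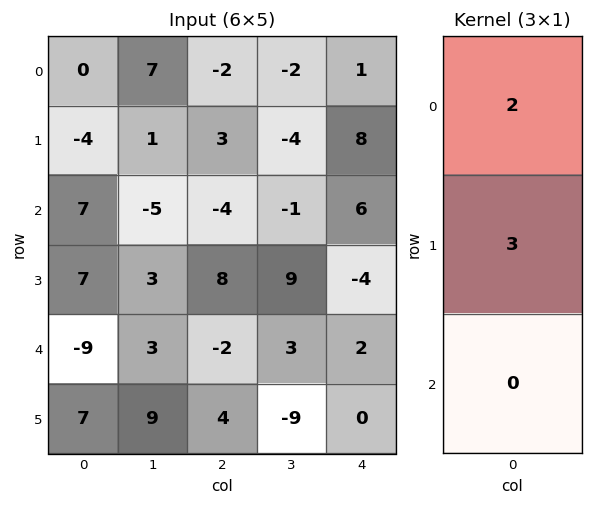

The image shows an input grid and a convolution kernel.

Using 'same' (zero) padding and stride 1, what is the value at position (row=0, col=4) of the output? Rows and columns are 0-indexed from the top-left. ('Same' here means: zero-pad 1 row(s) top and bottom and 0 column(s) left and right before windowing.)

The receptive field on the zero-padded input at this output position is [0 / 1 / 8]. Elementwise product with the kernel and sum: 0·2 + 1·3.

3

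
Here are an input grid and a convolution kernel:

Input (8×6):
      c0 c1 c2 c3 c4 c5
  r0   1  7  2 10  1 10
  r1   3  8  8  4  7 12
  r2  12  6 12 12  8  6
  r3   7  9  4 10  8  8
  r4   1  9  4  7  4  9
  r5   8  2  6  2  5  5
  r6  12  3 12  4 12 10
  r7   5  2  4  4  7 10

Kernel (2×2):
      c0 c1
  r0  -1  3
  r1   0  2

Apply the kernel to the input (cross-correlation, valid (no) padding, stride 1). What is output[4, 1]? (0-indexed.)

15

The receptive field on the input at this output position is [9 4 / 2 6]. Elementwise product with the kernel and sum: 9·-1 + 4·3 + 6·2.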